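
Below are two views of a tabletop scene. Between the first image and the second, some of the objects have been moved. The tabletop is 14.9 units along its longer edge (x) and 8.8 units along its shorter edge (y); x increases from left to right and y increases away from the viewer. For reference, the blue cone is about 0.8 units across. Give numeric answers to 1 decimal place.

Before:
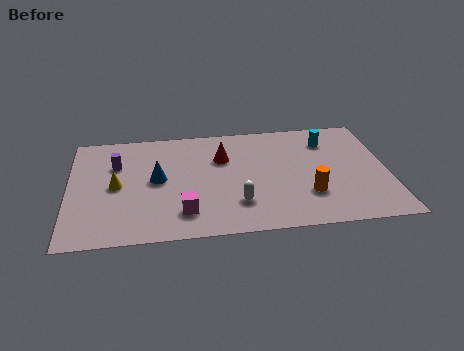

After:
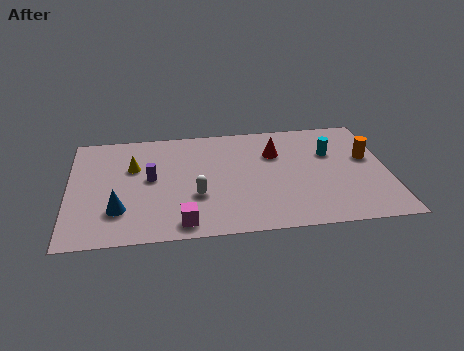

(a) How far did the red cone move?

2.5

From (7.2, 6.0) to (9.7, 6.1), the red cone covered √(2.5² + 0.1²) ≈ 2.5 units.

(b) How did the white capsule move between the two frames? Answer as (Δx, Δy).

(-1.9, 0.8)

The white capsule started near (7.8, 2.3) and ended near (5.9, 3.1).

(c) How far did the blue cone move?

2.8

From (4.1, 4.6) to (2.3, 2.4), the blue cone covered √(1.8² + 2.2²) ≈ 2.8 units.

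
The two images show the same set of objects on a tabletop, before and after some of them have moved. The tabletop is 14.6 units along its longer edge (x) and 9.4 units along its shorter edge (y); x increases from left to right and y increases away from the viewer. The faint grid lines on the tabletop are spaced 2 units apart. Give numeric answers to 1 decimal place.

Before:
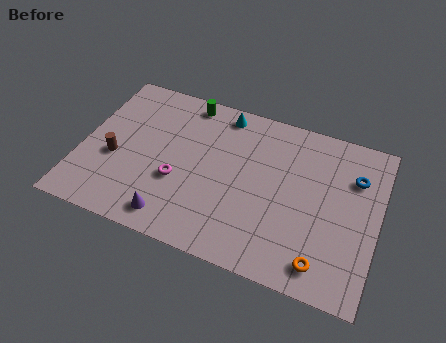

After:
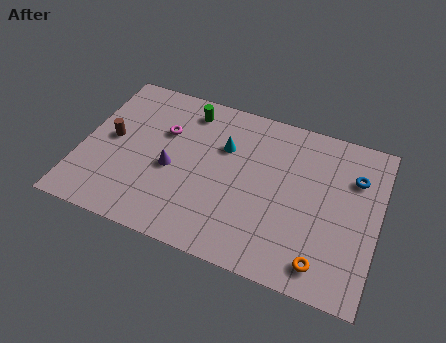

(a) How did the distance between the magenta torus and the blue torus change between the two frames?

+0.4

They were about 9.0 units apart before and 9.4 after — 0.4 units further apart.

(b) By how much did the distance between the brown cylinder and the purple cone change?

-0.9

The distance was about 4.1 in the first image and 3.2 in the second, so they moved 0.9 units closer together.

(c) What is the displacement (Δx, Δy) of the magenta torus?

(-1.0, 2.7)

From the two frames, the magenta torus sits at roughly (4.9, 3.5) before and (3.9, 6.2) after.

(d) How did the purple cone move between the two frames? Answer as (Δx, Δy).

(-0.4, 2.8)

The purple cone was at about (4.9, 1.3) and moved to about (4.5, 4.1).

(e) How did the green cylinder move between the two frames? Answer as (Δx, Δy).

(0.1, -0.5)

The green cylinder started near (4.8, 8.4) and ended near (4.9, 7.9).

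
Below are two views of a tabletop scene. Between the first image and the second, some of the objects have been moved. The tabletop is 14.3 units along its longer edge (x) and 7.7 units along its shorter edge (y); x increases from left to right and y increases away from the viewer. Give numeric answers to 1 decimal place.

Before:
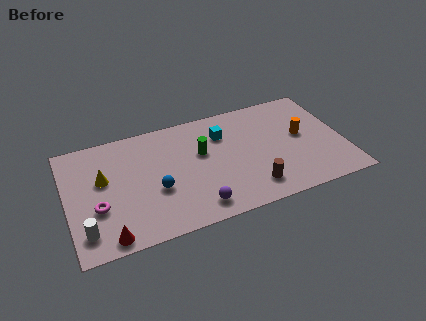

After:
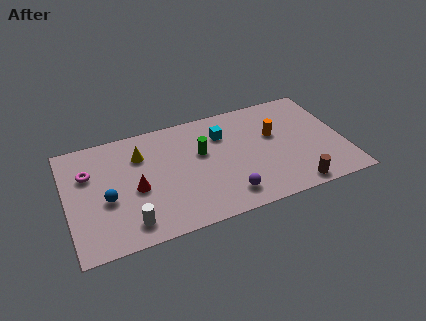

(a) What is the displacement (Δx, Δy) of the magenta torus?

(-0.3, 2.4)

From the two frames, the magenta torus sits at roughly (1.5, 2.8) before and (1.2, 5.2) after.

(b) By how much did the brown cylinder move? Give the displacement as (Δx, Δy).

(2.1, -0.7)

The brown cylinder was at about (9.3, 1.5) and moved to about (11.4, 0.8).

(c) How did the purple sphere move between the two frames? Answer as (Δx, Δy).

(1.6, 0.2)

From the two frames, the purple sphere sits at roughly (6.4, 1.2) before and (8.0, 1.4) after.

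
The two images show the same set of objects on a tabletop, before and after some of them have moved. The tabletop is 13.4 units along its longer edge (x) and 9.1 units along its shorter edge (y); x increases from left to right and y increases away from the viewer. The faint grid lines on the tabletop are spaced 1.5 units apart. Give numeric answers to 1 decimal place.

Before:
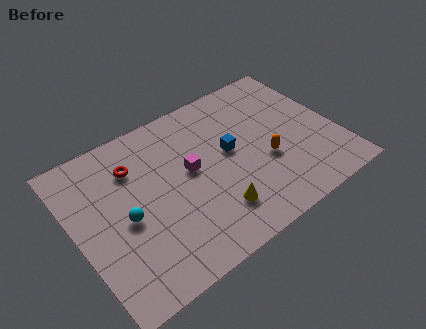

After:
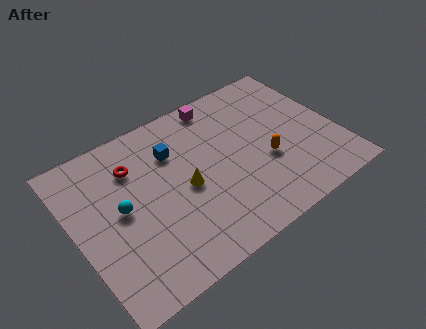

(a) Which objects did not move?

the orange capsule and the red torus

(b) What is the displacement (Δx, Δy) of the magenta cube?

(2.1, 3.1)

The magenta cube started near (5.9, 5.0) and ended near (8.0, 8.1).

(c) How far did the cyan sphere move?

0.6

From (2.4, 4.1) to (2.3, 4.7), the cyan sphere covered √(0.1² + 0.6²) ≈ 0.6 units.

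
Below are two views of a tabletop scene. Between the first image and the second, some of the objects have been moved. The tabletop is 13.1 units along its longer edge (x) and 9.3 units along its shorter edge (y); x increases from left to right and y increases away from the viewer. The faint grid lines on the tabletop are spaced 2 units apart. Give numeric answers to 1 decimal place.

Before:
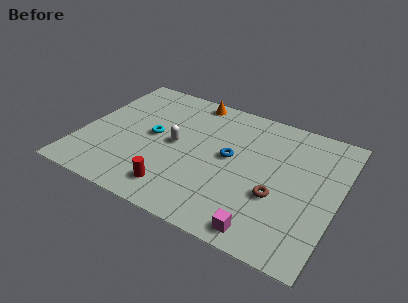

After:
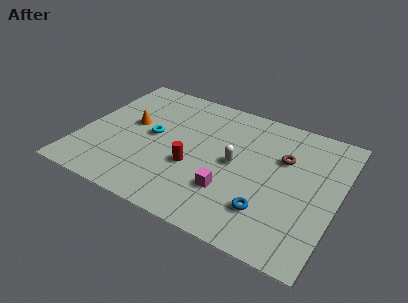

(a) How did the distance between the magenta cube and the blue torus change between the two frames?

-2.6

The distance was about 4.6 in the first image and 2.0 in the second, so they moved 2.6 units closer together.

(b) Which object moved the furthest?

the orange cone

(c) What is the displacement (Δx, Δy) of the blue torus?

(2.3, -2.7)

The blue torus started near (7.6, 5.0) and ended near (9.9, 2.3).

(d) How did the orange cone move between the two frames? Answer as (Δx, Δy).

(-2.7, -3.2)

The orange cone started near (5.1, 8.4) and ended near (2.4, 5.2).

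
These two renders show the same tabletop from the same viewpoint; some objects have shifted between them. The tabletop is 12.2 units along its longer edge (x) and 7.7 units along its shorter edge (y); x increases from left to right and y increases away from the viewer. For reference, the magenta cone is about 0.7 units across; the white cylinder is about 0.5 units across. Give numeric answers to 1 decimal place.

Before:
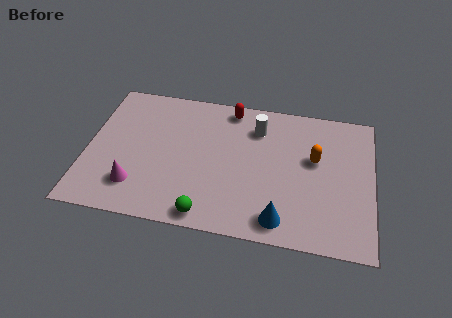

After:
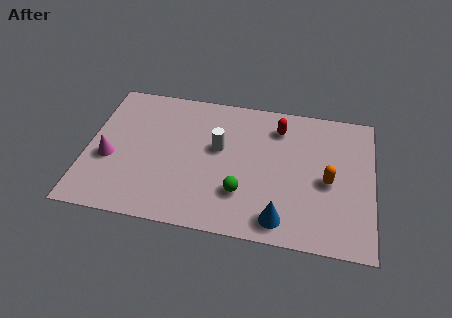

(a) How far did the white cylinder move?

2.1

The white cylinder moved from about (7.2, 5.9) to (5.6, 4.5), a distance of √(1.6² + 1.4²) ≈ 2.1.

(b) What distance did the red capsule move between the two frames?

2.2

From (6.0, 6.8) to (8.1, 6.1), the red capsule covered √(2.1² + 0.7²) ≈ 2.2 units.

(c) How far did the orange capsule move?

1.3

The orange capsule moved from about (9.7, 4.6) to (10.3, 3.5), a distance of √(0.6² + 1.1²) ≈ 1.3.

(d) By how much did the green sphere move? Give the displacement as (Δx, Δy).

(1.4, 1.4)

From the two frames, the green sphere sits at roughly (5.3, 0.8) before and (6.7, 2.2) after.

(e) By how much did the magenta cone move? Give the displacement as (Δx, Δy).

(-1.2, 1.3)

The magenta cone started near (2.2, 1.8) and ended near (1.0, 3.1).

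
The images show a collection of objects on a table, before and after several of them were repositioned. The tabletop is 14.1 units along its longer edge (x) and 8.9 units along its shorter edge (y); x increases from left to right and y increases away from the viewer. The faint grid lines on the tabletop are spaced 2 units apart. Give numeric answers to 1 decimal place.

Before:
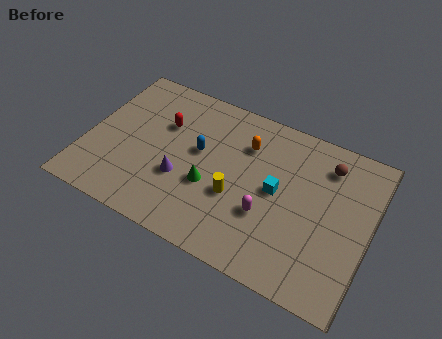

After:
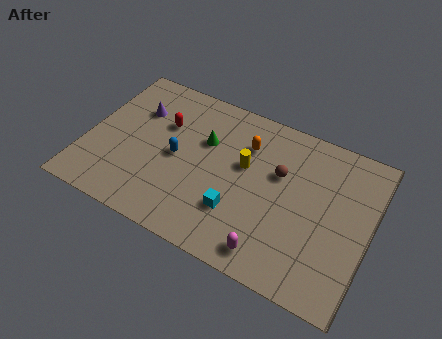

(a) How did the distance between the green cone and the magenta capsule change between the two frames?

+3.2

The distance was about 2.9 in the first image and 6.1 in the second, so they moved 3.2 units further apart.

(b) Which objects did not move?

the red capsule and the orange capsule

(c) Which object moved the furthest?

the purple cone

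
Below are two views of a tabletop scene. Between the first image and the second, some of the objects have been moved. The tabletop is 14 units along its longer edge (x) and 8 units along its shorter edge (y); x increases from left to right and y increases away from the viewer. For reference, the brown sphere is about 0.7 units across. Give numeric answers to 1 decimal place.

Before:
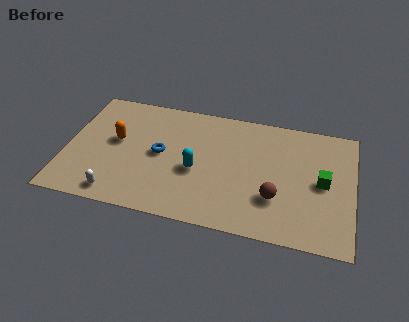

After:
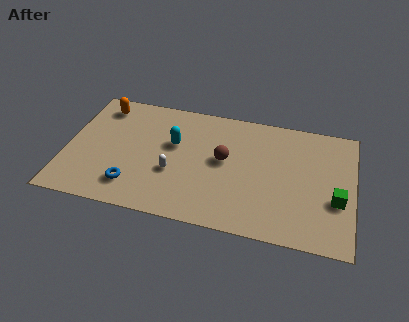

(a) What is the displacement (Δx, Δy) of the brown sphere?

(-2.6, 1.9)

From the two frames, the brown sphere sits at roughly (10.3, 2.5) before and (7.7, 4.4) after.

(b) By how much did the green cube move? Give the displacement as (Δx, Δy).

(0.7, -1.0)

From the two frames, the green cube sits at roughly (12.5, 4.0) before and (13.2, 3.0) after.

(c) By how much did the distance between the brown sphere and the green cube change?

+3.0

They were about 2.7 units apart before and 5.7 after — 3.0 units further apart.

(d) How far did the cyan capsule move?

1.9

From (6.4, 3.4) to (5.2, 4.9), the cyan capsule covered √(1.2² + 1.5²) ≈ 1.9 units.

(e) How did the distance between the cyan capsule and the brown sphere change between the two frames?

-1.5

They were about 4.0 units apart before and 2.5 after — 1.5 units closer together.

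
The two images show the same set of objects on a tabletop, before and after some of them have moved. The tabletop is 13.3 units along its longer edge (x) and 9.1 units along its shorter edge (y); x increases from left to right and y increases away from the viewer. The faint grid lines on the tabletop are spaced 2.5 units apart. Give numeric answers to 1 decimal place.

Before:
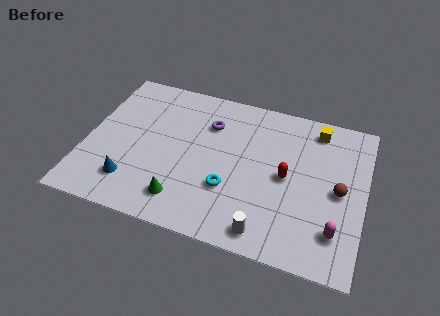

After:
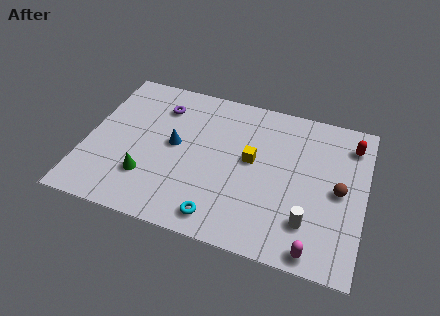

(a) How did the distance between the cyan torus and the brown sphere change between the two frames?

+1.0

They were about 5.3 units apart before and 6.3 after — 1.0 units further apart.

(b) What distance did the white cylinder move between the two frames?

2.2

From (8.9, 1.1) to (10.8, 2.2), the white cylinder covered √(1.9² + 1.1²) ≈ 2.2 units.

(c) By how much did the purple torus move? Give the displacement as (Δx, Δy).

(-2.4, 0.4)

The purple torus started near (5.7, 6.6) and ended near (3.3, 7.0).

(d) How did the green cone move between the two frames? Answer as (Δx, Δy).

(-1.8, 0.8)

The green cone started near (4.9, 1.7) and ended near (3.1, 2.5).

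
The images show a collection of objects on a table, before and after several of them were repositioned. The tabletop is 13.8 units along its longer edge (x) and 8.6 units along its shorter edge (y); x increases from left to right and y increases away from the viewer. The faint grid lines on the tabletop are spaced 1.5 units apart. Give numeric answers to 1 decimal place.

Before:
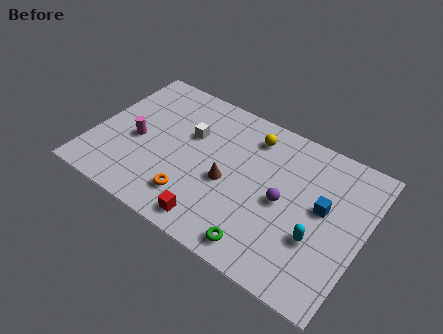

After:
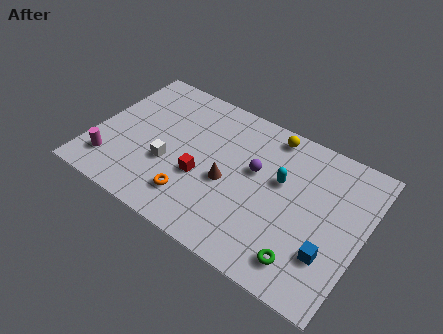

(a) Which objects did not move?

the brown cone and the orange torus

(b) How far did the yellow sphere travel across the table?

1.1

The yellow sphere was near (7.7, 7.0) before and (8.6, 7.6) after, so it travelled √(0.9² + 0.6²) ≈ 1.1 units.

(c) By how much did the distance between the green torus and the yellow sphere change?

+0.6

They were about 6.1 units apart before and 6.7 after — 0.6 units further apart.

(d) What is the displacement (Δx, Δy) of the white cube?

(-0.7, -2.3)

The white cube was at about (4.7, 5.5) and moved to about (4.0, 3.2).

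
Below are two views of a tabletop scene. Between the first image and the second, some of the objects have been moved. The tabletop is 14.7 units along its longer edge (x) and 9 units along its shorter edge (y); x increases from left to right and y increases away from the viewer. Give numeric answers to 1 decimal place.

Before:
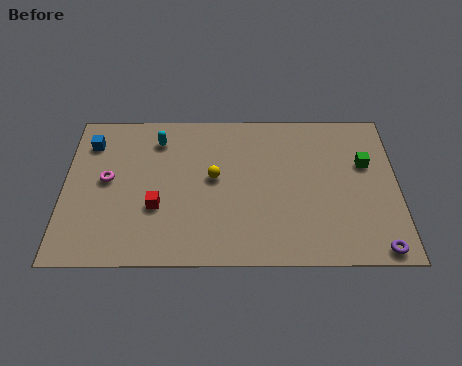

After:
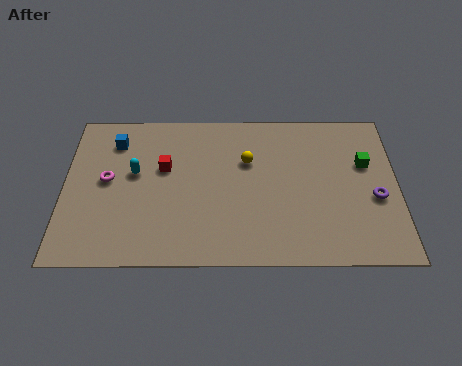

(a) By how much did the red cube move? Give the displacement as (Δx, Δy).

(0.3, 2.3)

The red cube started near (4.1, 3.2) and ended near (4.4, 5.5).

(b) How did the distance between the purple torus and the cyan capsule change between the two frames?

-0.8

Before: roughly 11.5 units apart; after: 10.7. That's 0.8 units closer together.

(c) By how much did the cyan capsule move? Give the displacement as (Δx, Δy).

(-1.0, -2.0)

The cyan capsule was at about (4.1, 7.2) and moved to about (3.1, 5.2).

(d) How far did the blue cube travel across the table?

1.1

The blue cube moved from about (1.1, 7.0) to (2.2, 7.1), a distance of √(1.1² + 0.1²) ≈ 1.1.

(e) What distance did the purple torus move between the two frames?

2.9

The purple torus moved from about (13.7, 0.8) to (13.7, 3.7), a distance of √(0.0² + 2.9²) ≈ 2.9.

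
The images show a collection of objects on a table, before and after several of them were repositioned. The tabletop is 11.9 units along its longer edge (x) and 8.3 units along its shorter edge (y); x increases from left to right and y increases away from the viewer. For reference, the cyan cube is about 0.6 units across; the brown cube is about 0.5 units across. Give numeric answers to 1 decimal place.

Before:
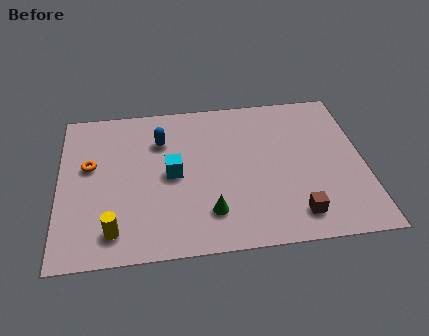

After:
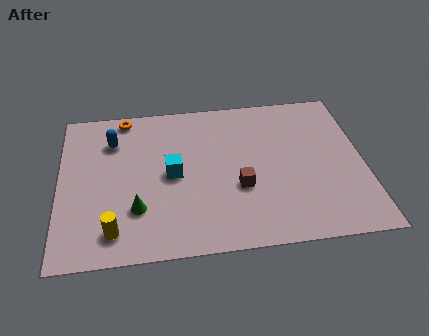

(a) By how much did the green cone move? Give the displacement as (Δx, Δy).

(-2.8, 0.5)

The green cone was at about (5.8, 1.9) and moved to about (3.0, 2.4).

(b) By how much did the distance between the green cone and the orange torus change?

-0.4

The distance was about 5.5 in the first image and 5.1 in the second, so they moved 0.4 units closer together.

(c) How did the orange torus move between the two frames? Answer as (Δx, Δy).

(1.4, 2.6)

From the two frames, the orange torus sits at roughly (1.2, 4.9) before and (2.6, 7.5) after.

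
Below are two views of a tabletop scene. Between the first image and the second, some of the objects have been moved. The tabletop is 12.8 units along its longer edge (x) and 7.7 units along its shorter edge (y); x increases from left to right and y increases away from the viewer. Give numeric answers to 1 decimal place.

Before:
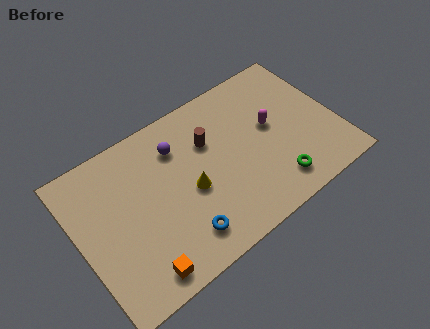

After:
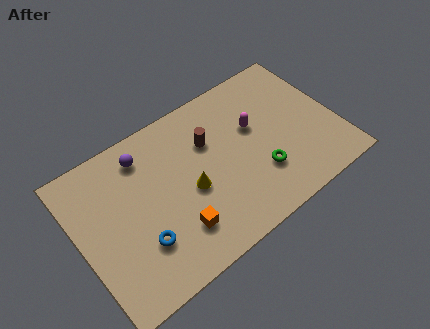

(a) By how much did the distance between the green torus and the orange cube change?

-2.6

The distance was about 6.9 in the first image and 4.3 in the second, so they moved 2.6 units closer together.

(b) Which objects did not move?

the brown cylinder and the yellow cone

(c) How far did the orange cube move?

2.2

The orange cube was near (2.4, 1.0) before and (4.4, 1.9) after, so it travelled √(2.0² + 0.9²) ≈ 2.2 units.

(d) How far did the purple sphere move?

1.7

The purple sphere was near (5.2, 5.8) before and (3.6, 6.3) after, so it travelled √(1.6² + 0.5²) ≈ 1.7 units.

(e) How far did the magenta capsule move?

0.9

The magenta capsule was near (9.7, 4.3) before and (8.9, 4.7) after, so it travelled √(0.8² + 0.4²) ≈ 0.9 units.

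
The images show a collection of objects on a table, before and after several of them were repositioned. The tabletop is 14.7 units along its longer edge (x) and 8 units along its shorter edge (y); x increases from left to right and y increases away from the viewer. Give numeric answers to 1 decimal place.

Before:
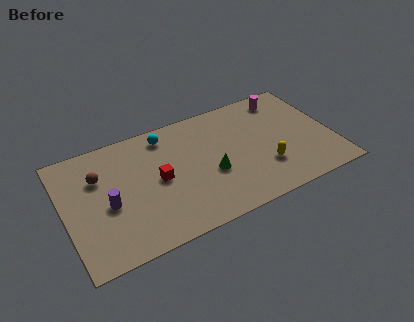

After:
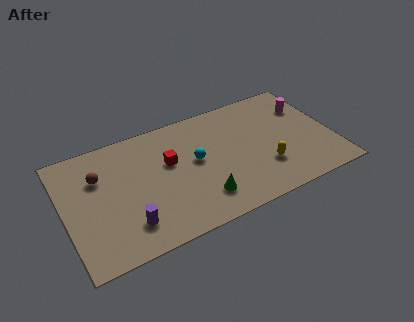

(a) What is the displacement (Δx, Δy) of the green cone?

(-0.7, -1.4)

The green cone was at about (7.9, 3.2) and moved to about (7.2, 1.8).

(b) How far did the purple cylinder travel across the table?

1.9

From (2.3, 3.5) to (3.2, 1.8), the purple cylinder covered √(0.9² + 1.7²) ≈ 1.9 units.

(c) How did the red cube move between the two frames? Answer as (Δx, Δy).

(0.7, 0.9)

The red cube was at about (5.1, 4.0) and moved to about (5.8, 4.9).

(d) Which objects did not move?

the yellow capsule and the brown sphere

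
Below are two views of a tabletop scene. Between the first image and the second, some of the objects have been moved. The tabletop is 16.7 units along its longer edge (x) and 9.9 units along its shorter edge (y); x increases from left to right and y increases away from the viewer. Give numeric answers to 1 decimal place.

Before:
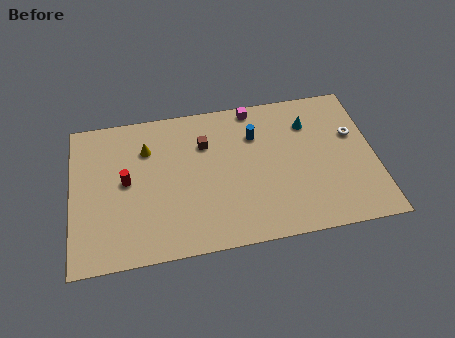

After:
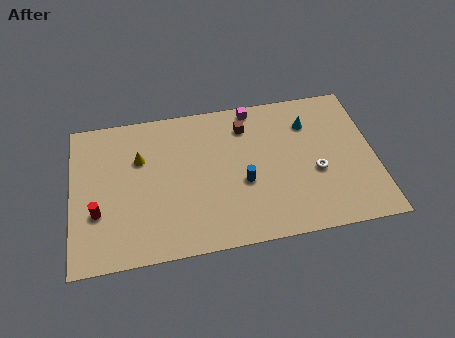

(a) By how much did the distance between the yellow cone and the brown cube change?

+2.8

The distance was about 3.2 in the first image and 6.0 in the second, so they moved 2.8 units further apart.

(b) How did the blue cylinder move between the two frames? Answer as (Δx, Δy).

(-0.8, -3.1)

From the two frames, the blue cylinder sits at roughly (10.2, 7.1) before and (9.4, 4.0) after.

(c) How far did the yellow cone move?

0.7

The yellow cone was near (4.2, 7.2) before and (3.8, 6.6) after, so it travelled √(0.4² + 0.6²) ≈ 0.7 units.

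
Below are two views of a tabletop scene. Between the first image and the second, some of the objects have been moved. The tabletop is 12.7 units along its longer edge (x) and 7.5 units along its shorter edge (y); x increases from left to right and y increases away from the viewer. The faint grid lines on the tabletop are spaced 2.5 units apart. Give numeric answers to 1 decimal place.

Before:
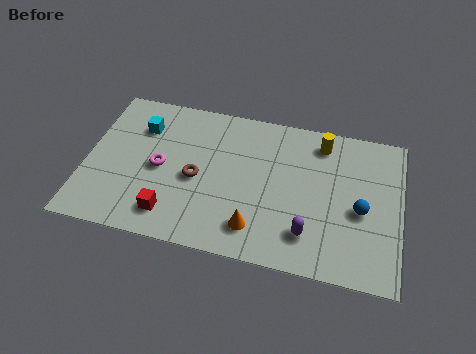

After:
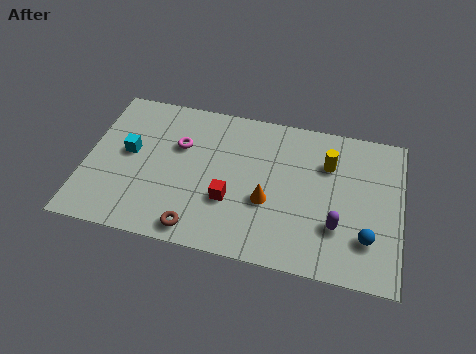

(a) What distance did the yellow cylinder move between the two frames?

1.0

The yellow cylinder was near (9.4, 6.3) before and (9.7, 5.3) after, so it travelled √(0.3² + 1.0²) ≈ 1.0 units.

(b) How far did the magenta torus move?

1.5

The magenta torus moved from about (3.0, 3.6) to (3.7, 4.9), a distance of √(0.7² + 1.3²) ≈ 1.5.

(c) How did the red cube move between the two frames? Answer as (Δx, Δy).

(2.3, 1.2)

The red cube started near (3.6, 1.4) and ended near (5.9, 2.6).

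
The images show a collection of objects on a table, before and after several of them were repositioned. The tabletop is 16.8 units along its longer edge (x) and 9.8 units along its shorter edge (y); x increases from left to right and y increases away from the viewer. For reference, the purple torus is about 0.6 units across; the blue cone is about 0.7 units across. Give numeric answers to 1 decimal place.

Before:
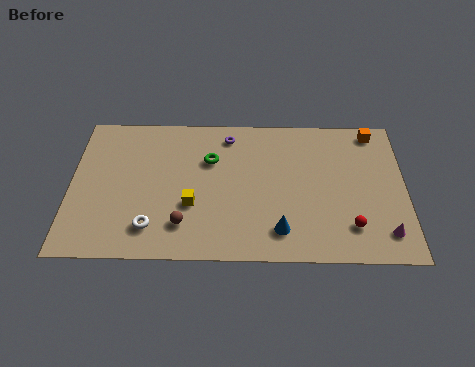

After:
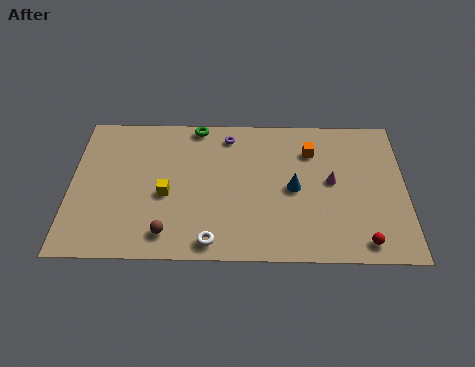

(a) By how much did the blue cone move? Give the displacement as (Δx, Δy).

(0.7, 2.8)

The blue cone started near (10.5, 1.9) and ended near (11.2, 4.7).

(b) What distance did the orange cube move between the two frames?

3.5

The orange cube moved from about (15.3, 8.7) to (12.1, 7.3), a distance of √(3.2² + 1.4²) ≈ 3.5.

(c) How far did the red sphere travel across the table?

1.2

The red sphere was near (14.0, 2.2) before and (14.6, 1.2) after, so it travelled √(0.6² + 1.0²) ≈ 1.2 units.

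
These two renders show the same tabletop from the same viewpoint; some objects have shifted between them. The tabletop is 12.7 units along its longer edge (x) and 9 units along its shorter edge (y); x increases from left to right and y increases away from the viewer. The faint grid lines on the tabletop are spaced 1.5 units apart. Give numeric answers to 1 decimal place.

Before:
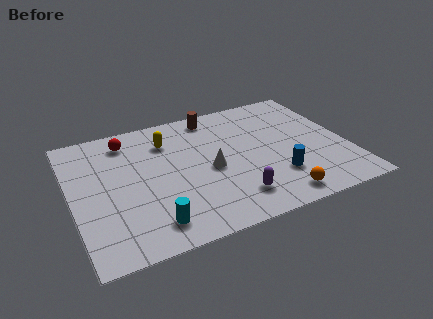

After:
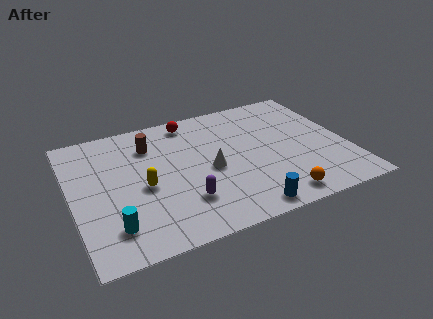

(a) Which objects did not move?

the white cone and the orange sphere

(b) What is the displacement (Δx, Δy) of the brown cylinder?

(-3.1, -1.1)

From the two frames, the brown cylinder sits at roughly (6.9, 7.9) before and (3.8, 6.8) after.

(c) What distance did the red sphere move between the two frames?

3.0

From (2.8, 7.5) to (5.8, 7.9), the red sphere covered √(3.0² + 0.4²) ≈ 3.0 units.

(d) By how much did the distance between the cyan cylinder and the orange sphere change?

+1.7

They were about 5.7 units apart before and 7.4 after — 1.7 units further apart.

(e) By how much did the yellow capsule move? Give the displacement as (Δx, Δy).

(-1.4, -2.8)

The yellow capsule started near (4.6, 6.8) and ended near (3.2, 4.0).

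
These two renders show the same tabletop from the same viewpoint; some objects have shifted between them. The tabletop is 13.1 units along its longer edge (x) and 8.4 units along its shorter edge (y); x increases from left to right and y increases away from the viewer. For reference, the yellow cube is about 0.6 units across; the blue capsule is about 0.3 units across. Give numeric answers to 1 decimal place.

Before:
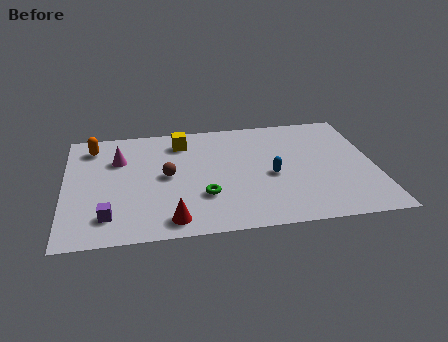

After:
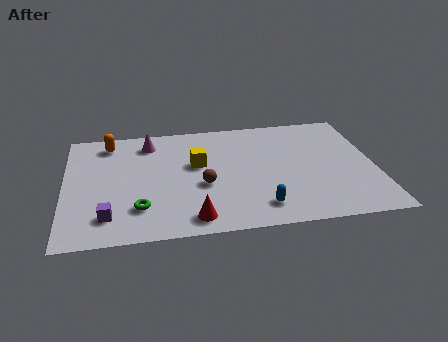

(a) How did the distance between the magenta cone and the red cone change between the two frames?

+0.9

Before: roughly 5.1 units apart; after: 6.0. That's 0.9 units further apart.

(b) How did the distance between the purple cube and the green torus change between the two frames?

-2.7

Before: roughly 4.1 units apart; after: 1.4. That's 2.7 units closer together.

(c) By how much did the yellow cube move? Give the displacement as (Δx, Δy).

(0.6, -1.8)

The yellow cube started near (5.0, 6.8) and ended near (5.6, 5.0).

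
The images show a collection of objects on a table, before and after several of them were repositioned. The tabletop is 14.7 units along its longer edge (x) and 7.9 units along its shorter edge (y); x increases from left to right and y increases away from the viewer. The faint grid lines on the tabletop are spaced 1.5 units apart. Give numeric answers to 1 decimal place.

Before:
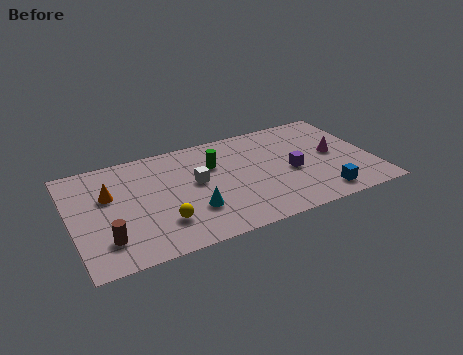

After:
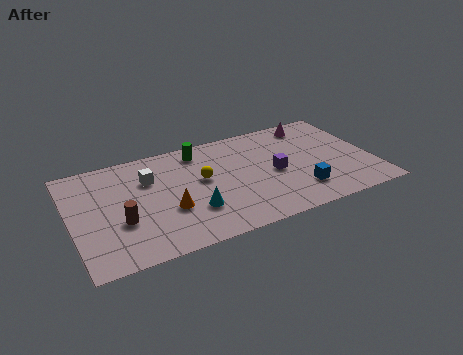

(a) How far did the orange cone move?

3.4

The orange cone moved from about (1.9, 5.0) to (4.6, 2.9), a distance of √(2.7² + 2.1²) ≈ 3.4.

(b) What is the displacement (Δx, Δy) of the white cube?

(-2.2, 1.1)

The white cube was at about (6.1, 4.4) and moved to about (3.9, 5.5).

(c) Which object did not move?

the cyan cone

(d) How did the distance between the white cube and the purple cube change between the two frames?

+1.6

Before: roughly 4.7 units apart; after: 6.3. That's 1.6 units further apart.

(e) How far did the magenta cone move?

2.8

From (12.9, 4.1) to (12.2, 6.8), the magenta cone covered √(0.7² + 2.7²) ≈ 2.8 units.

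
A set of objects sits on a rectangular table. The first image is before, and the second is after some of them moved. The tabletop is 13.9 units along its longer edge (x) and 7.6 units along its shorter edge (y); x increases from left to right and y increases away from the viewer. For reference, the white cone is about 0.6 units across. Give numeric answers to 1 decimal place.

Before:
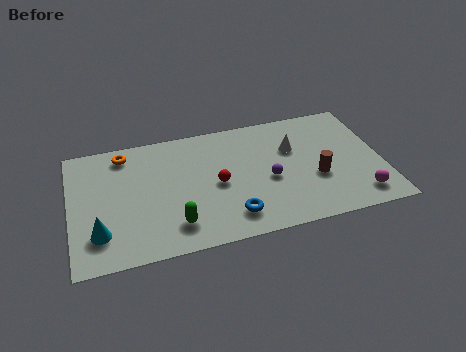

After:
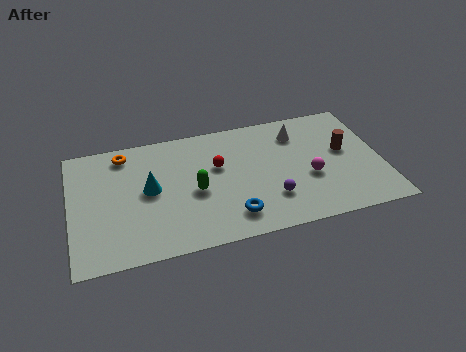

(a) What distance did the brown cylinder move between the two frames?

2.0

From (10.9, 2.9) to (12.3, 4.3), the brown cylinder covered √(1.4² + 1.4²) ≈ 2.0 units.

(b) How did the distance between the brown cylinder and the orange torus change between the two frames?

+0.9

Before: roughly 9.1 units apart; after: 10.0. That's 0.9 units further apart.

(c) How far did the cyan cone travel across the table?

3.1

From (1.2, 1.9) to (3.5, 4.0), the cyan cone covered √(2.3² + 2.1²) ≈ 3.1 units.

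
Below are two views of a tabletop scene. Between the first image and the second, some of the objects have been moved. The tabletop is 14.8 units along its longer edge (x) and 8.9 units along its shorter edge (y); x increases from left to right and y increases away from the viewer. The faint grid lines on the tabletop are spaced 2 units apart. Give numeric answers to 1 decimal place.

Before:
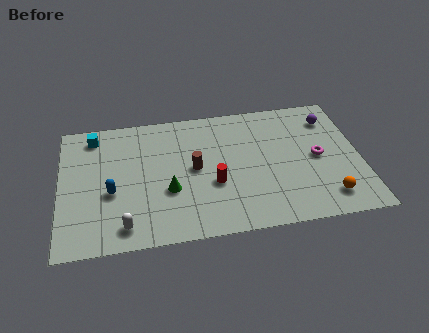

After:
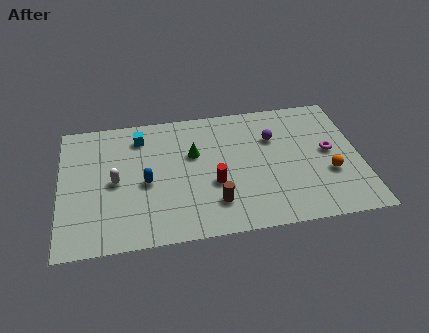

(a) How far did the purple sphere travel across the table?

3.0

The purple sphere moved from about (13.5, 7.0) to (10.6, 6.1), a distance of √(2.9² + 0.9²) ≈ 3.0.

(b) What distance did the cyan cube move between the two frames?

2.3

The cyan cube was near (1.7, 7.6) before and (4.0, 7.2) after, so it travelled √(2.3² + 0.4²) ≈ 2.3 units.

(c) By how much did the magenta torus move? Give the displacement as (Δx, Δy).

(0.6, 0.3)

From the two frames, the magenta torus sits at roughly (12.7, 4.4) before and (13.3, 4.7) after.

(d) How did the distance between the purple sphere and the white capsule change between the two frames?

-3.8

Before: roughly 11.9 units apart; after: 8.1. That's 3.8 units closer together.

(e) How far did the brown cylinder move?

2.7

The brown cylinder was near (6.6, 4.6) before and (7.5, 2.1) after, so it travelled √(0.9² + 2.5²) ≈ 2.7 units.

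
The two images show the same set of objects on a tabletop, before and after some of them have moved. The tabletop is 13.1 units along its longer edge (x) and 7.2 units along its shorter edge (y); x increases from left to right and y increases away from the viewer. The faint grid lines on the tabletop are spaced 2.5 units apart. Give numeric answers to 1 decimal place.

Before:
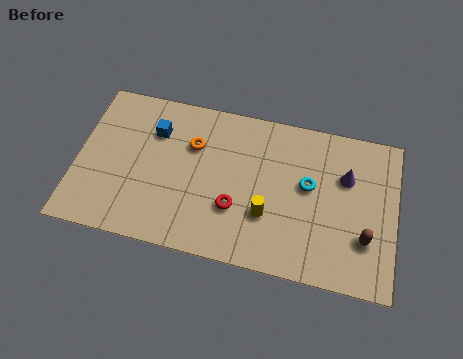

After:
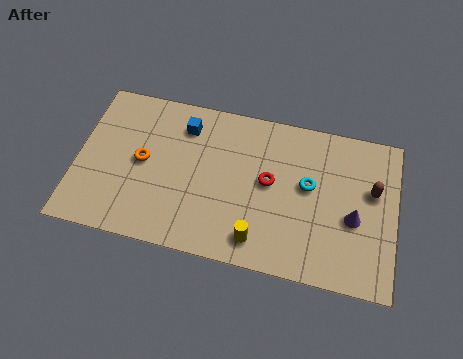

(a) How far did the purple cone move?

1.8

From (11.0, 4.8) to (11.4, 3.0), the purple cone covered √(0.4² + 1.8²) ≈ 1.8 units.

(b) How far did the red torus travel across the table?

2.0

The red torus was near (6.6, 2.4) before and (7.9, 3.9) after, so it travelled √(1.3² + 1.5²) ≈ 2.0 units.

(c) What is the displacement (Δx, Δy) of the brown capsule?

(0.2, 2.2)

The brown capsule started near (11.9, 2.2) and ended near (12.1, 4.4).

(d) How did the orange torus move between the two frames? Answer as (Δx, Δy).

(-2.0, -1.2)

From the two frames, the orange torus sits at roughly (4.7, 4.9) before and (2.7, 3.7) after.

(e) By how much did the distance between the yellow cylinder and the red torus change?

+1.4

Before: roughly 1.3 units apart; after: 2.7. That's 1.4 units further apart.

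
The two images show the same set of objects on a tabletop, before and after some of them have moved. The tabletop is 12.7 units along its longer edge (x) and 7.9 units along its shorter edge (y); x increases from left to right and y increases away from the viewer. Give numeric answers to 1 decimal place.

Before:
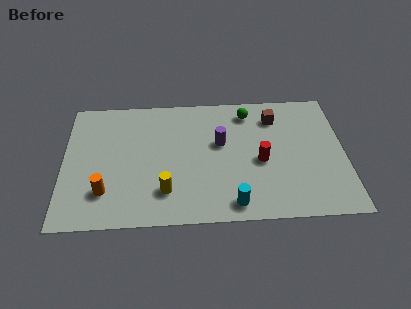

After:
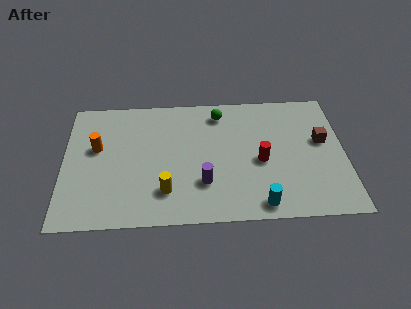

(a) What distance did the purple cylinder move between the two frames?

2.5

The purple cylinder was near (7.1, 4.7) before and (6.3, 2.3) after, so it travelled √(0.8² + 2.4²) ≈ 2.5 units.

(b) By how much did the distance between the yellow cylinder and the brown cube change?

+1.0

Before: roughly 6.6 units apart; after: 7.6. That's 1.0 units further apart.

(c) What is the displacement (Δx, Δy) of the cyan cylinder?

(1.2, -0.1)

The cyan cylinder started near (7.6, 1.0) and ended near (8.8, 0.9).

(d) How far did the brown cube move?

2.6

From (9.6, 6.2) to (11.7, 4.6), the brown cube covered √(2.1² + 1.6²) ≈ 2.6 units.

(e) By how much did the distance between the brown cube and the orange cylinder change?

+1.4

Before: roughly 8.8 units apart; after: 10.2. That's 1.4 units further apart.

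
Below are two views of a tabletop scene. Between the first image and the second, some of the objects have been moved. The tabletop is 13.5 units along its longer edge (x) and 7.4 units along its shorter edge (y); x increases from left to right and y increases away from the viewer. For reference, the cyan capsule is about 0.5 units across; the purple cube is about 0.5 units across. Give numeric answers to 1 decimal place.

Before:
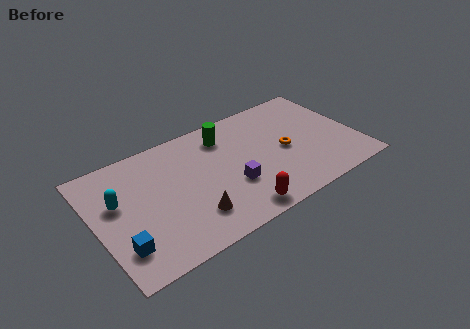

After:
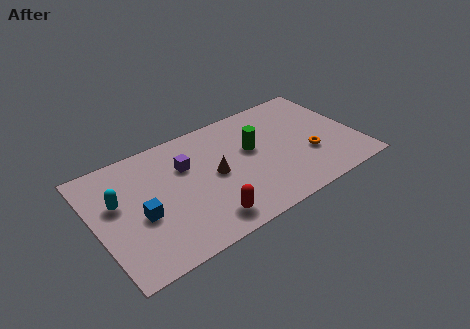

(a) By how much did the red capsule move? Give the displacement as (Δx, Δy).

(-1.6, 0.3)

The red capsule was at about (6.8, 0.9) and moved to about (5.2, 1.2).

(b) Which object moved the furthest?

the purple cube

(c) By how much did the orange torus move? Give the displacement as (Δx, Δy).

(1.1, -0.9)

The orange torus was at about (9.8, 3.5) and moved to about (10.9, 2.6).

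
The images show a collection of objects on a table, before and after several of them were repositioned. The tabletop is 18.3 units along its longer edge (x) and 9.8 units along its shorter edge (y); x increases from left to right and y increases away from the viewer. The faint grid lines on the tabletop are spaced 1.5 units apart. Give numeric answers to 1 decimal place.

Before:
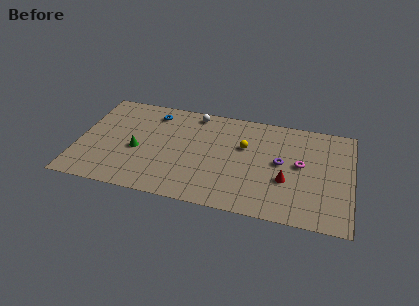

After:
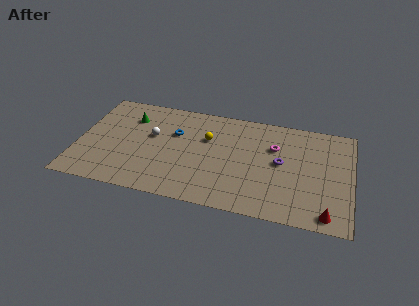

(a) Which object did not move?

the purple torus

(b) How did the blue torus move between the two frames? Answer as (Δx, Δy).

(1.6, -1.7)

From the two frames, the blue torus sits at roughly (4.8, 8.1) before and (6.4, 6.4) after.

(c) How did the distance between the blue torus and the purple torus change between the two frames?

-2.0

The distance was about 9.3 in the first image and 7.3 in the second, so they moved 2.0 units closer together.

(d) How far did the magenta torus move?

2.2

The magenta torus was near (14.9, 5.3) before and (13.1, 6.6) after, so it travelled √(1.8² + 1.3²) ≈ 2.2 units.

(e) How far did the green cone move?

3.2

The green cone moved from about (4.0, 4.2) to (3.3, 7.3), a distance of √(0.7² + 3.1²) ≈ 3.2.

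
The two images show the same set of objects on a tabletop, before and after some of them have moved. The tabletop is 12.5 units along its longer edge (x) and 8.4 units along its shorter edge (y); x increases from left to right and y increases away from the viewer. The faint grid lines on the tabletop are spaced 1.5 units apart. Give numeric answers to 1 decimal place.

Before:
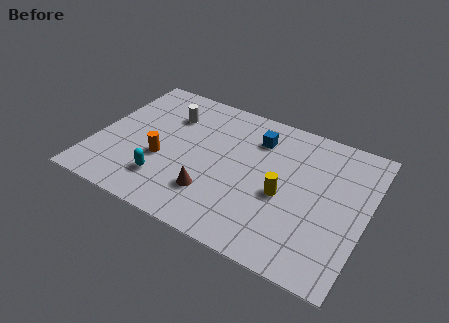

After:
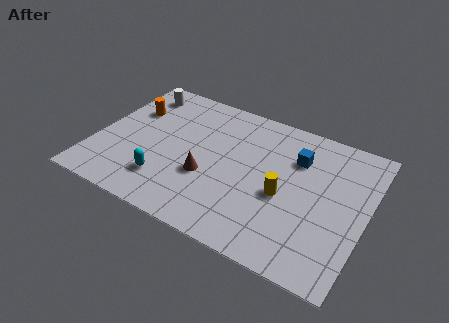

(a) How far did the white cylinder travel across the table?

1.9

The white cylinder moved from about (3.1, 6.1) to (1.4, 7.0), a distance of √(1.7² + 0.9²) ≈ 1.9.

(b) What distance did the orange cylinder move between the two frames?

3.1

From (3.2, 3.2) to (1.3, 5.7), the orange cylinder covered √(1.9² + 2.5²) ≈ 3.1 units.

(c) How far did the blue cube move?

1.9

The blue cube was near (7.2, 6.4) before and (9.1, 6.0) after, so it travelled √(1.9² + 0.4²) ≈ 1.9 units.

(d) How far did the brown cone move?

1.0

From (5.7, 2.2) to (5.3, 3.1), the brown cone covered √(0.4² + 0.9²) ≈ 1.0 units.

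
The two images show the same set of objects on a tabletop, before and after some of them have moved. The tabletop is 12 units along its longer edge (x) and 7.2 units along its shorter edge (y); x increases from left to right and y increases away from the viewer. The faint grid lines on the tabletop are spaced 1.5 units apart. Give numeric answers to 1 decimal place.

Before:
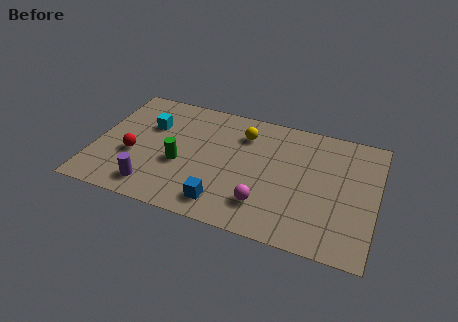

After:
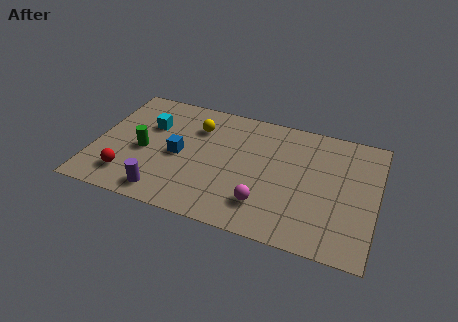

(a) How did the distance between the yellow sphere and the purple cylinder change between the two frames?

-1.1

The distance was about 5.5 in the first image and 4.4 in the second, so they moved 1.1 units closer together.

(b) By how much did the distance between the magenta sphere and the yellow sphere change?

+0.8

The distance was about 4.0 in the first image and 4.8 in the second, so they moved 0.8 units further apart.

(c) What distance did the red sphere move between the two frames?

1.3

From (1.7, 2.8) to (1.6, 1.5), the red sphere covered √(0.1² + 1.3²) ≈ 1.3 units.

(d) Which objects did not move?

the magenta sphere and the cyan cube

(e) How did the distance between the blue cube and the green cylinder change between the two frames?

-1.1

The distance was about 2.6 in the first image and 1.5 in the second, so they moved 1.1 units closer together.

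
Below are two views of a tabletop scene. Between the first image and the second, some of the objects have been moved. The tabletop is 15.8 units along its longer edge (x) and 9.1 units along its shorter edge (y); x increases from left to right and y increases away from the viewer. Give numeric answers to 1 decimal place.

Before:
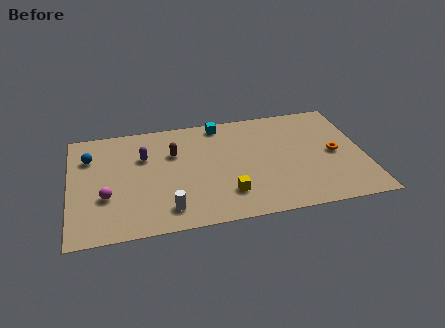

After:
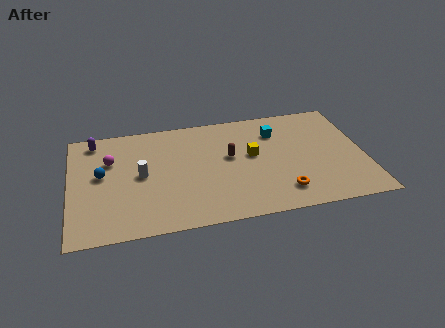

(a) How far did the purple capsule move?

3.2

The purple capsule was near (4.0, 6.1) before and (1.4, 7.9) after, so it travelled √(2.6² + 1.8²) ≈ 3.2 units.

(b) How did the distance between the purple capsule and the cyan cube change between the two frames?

+5.2

Before: roughly 4.7 units apart; after: 9.9. That's 5.2 units further apart.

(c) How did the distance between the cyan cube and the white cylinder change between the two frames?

+0.5

Before: roughly 7.2 units apart; after: 7.7. That's 0.5 units further apart.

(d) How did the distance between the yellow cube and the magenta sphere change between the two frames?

+1.2

The distance was about 6.5 in the first image and 7.7 in the second, so they moved 1.2 units further apart.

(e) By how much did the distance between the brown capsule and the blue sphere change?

+2.4

They were about 4.5 units apart before and 6.9 after — 2.4 units further apart.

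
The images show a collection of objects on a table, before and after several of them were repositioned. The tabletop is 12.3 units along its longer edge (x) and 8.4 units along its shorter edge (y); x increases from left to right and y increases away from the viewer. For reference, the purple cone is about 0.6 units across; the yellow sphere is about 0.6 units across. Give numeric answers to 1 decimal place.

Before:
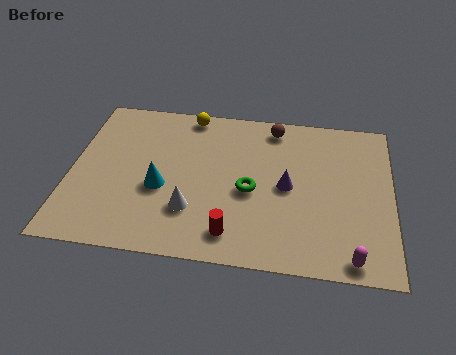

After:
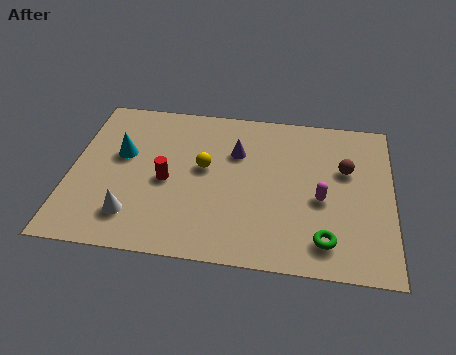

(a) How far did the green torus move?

3.6

From (6.9, 3.7) to (9.8, 1.5), the green torus covered √(2.9² + 2.2²) ≈ 3.6 units.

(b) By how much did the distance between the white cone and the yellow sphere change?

-1.3

The distance was about 5.2 in the first image and 3.9 in the second, so they moved 1.3 units closer together.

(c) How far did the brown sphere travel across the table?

3.4

The brown sphere moved from about (7.7, 7.3) to (10.5, 5.3), a distance of √(2.8² + 2.0²) ≈ 3.4.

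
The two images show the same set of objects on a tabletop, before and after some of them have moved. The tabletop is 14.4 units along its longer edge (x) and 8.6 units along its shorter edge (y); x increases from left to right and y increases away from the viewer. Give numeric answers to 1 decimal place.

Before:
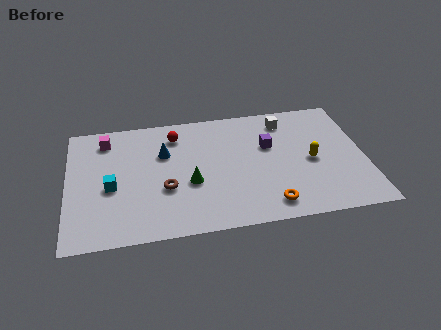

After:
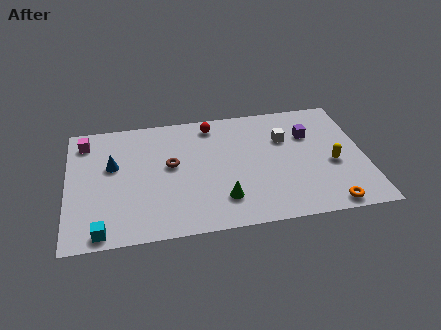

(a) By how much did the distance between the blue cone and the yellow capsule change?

+3.4

The distance was about 7.3 in the first image and 10.7 in the second, so they moved 3.4 units further apart.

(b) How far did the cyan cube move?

2.9

The cyan cube was near (2.1, 3.7) before and (1.6, 0.8) after, so it travelled √(0.5² + 2.9²) ≈ 2.9 units.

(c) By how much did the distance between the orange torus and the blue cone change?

+4.5

They were about 6.6 units apart before and 11.1 after — 4.5 units further apart.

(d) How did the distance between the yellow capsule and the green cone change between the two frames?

-0.3

Before: roughly 5.9 units apart; after: 5.6. That's 0.3 units closer together.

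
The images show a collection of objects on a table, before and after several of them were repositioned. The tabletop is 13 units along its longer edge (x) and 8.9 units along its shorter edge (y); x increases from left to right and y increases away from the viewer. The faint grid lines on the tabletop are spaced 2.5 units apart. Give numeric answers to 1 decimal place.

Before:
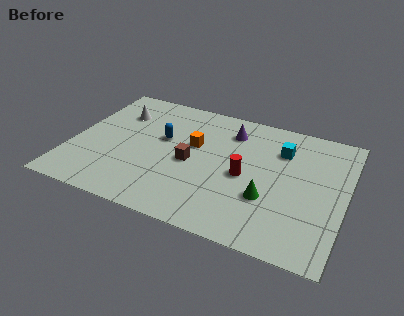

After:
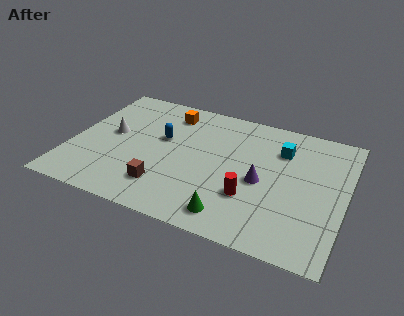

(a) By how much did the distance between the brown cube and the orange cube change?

+4.0

They were about 1.3 units apart before and 5.3 after — 4.0 units further apart.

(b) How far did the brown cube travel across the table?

2.3

The brown cube moved from about (5.7, 4.1) to (4.7, 2.0), a distance of √(1.0² + 2.1²) ≈ 2.3.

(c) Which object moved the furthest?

the purple cone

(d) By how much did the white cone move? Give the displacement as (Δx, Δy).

(-0.1, -1.7)

From the two frames, the white cone sits at roughly (1.9, 6.5) before and (1.8, 4.8) after.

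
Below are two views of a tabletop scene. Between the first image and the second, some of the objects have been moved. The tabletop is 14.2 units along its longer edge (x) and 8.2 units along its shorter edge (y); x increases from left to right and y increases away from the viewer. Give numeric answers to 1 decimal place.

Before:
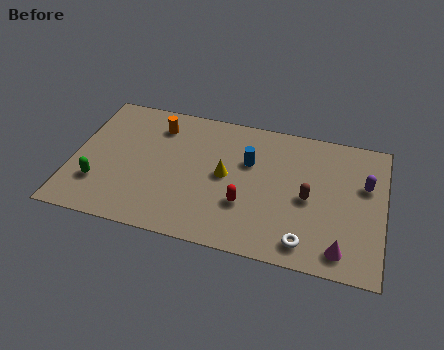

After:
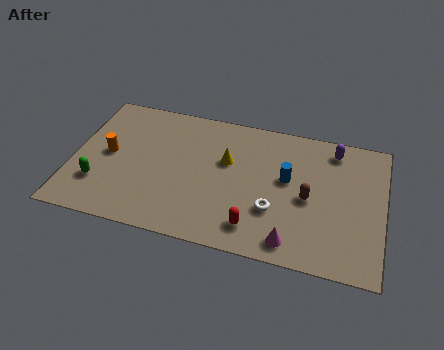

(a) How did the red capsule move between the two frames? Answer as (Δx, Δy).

(0.5, -1.2)

The red capsule was at about (8.0, 2.7) and moved to about (8.5, 1.5).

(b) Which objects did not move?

the green capsule and the brown capsule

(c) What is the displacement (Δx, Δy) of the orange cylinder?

(-2.1, -2.3)

The orange cylinder was at about (3.7, 6.5) and moved to about (1.6, 4.2).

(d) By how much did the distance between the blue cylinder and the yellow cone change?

+1.3

They were about 1.5 units apart before and 2.8 after — 1.3 units further apart.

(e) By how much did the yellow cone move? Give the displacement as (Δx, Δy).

(0.0, 0.9)

From the two frames, the yellow cone sits at roughly (7.0, 4.2) before and (7.0, 5.1) after.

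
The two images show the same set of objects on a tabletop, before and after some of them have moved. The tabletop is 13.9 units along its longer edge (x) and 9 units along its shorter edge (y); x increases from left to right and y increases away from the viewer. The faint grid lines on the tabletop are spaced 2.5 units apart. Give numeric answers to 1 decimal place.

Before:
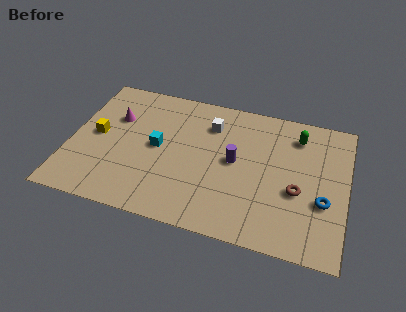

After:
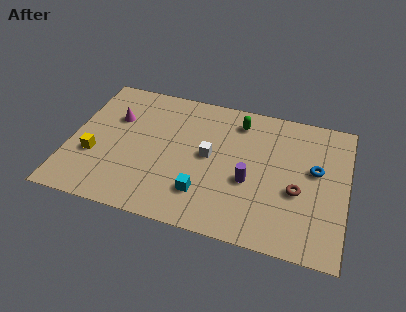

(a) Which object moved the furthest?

the cyan cube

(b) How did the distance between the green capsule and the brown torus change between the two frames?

+1.4

The distance was about 3.6 in the first image and 5.0 in the second, so they moved 1.4 units further apart.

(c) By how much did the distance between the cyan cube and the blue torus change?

-2.3

Before: roughly 8.5 units apart; after: 6.2. That's 2.3 units closer together.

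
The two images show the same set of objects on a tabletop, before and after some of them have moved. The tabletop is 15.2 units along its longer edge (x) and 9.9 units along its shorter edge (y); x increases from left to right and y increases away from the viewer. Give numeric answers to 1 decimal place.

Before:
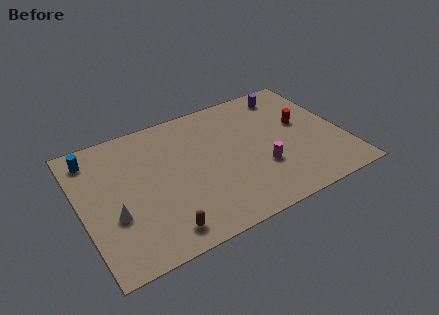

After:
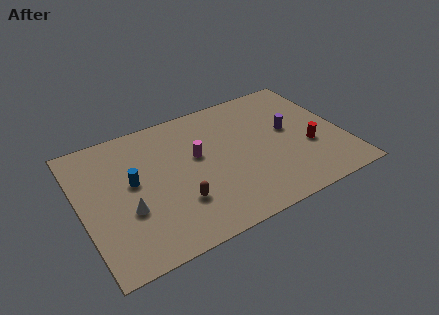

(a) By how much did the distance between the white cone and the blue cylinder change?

-2.8

They were about 4.8 units apart before and 2.0 after — 2.8 units closer together.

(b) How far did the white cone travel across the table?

0.8

The white cone moved from about (1.7, 3.6) to (2.5, 3.6), a distance of √(0.8² + 0.0²) ≈ 0.8.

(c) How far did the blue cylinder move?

3.4

From (1.0, 8.3) to (3.0, 5.5), the blue cylinder covered √(2.0² + 2.8²) ≈ 3.4 units.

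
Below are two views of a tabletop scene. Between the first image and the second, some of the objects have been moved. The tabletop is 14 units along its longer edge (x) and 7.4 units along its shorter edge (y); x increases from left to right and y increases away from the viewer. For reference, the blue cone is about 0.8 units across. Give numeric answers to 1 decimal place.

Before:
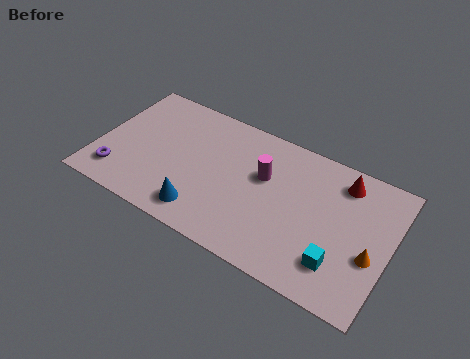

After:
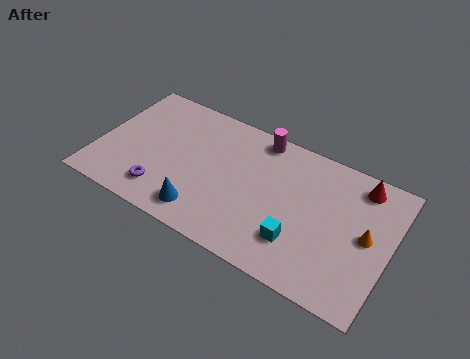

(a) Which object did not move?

the blue cone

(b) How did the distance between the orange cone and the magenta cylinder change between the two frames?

+0.6

Before: roughly 5.6 units apart; after: 6.2. That's 0.6 units further apart.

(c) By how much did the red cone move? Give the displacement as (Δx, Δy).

(0.8, 0.2)

The red cone was at about (11.5, 6.1) and moved to about (12.3, 6.3).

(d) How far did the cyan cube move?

1.9

From (11.8, 1.8) to (9.9, 2.0), the cyan cube covered √(1.9² + 0.2²) ≈ 1.9 units.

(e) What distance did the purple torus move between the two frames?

2.2

The purple torus moved from about (1.2, 1.5) to (3.4, 1.5), a distance of √(2.2² + 0.0²) ≈ 2.2.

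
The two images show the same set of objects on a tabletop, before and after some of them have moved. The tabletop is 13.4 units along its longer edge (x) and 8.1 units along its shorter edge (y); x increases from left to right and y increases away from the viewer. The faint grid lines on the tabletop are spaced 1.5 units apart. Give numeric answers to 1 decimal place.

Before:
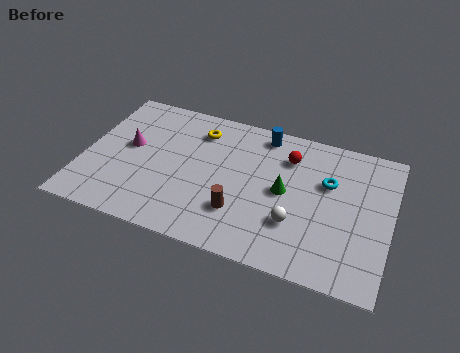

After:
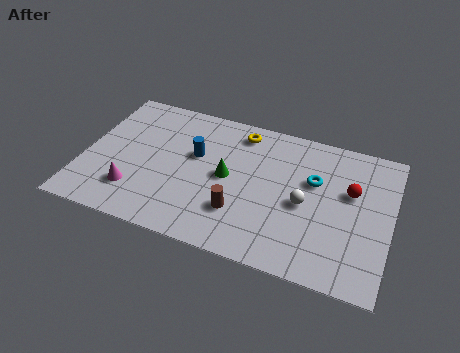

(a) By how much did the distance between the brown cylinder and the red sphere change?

+1.1

The distance was about 4.2 in the first image and 5.3 in the second, so they moved 1.1 units further apart.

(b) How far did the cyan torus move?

0.6

The cyan torus was near (10.6, 5.2) before and (10.0, 5.1) after, so it travelled √(0.6² + 0.1²) ≈ 0.6 units.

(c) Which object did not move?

the brown cylinder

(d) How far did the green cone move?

2.5

The green cone moved from about (8.8, 4.1) to (6.3, 4.1), a distance of √(2.5² + 0.0²) ≈ 2.5.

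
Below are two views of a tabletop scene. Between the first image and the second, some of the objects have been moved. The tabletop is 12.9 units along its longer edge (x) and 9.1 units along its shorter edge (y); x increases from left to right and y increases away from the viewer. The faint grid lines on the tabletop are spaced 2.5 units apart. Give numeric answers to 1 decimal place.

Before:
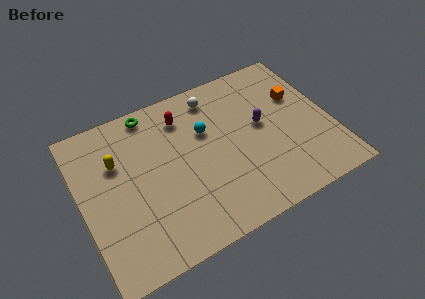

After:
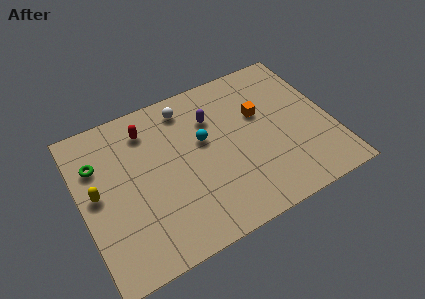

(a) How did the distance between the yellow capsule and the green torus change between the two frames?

-1.3

The distance was about 2.9 in the first image and 1.6 in the second, so they moved 1.3 units closer together.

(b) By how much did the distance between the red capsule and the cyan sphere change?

+1.7

They were about 1.6 units apart before and 3.3 after — 1.7 units further apart.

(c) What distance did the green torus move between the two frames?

3.5

The green torus moved from about (4.0, 8.2) to (1.0, 6.4), a distance of √(3.0² + 1.8²) ≈ 3.5.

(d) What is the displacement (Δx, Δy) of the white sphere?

(-1.5, 0.0)

The white sphere started near (7.3, 7.7) and ended near (5.8, 7.7).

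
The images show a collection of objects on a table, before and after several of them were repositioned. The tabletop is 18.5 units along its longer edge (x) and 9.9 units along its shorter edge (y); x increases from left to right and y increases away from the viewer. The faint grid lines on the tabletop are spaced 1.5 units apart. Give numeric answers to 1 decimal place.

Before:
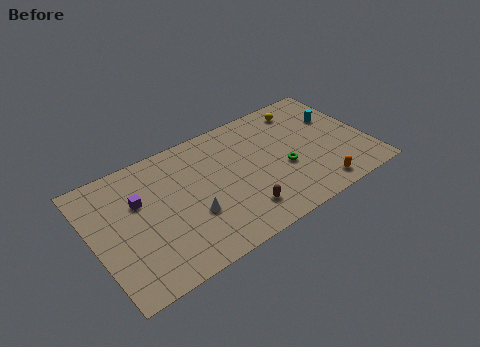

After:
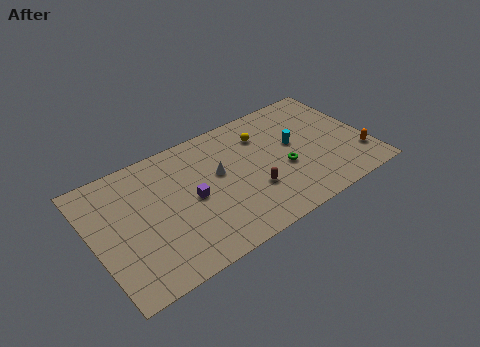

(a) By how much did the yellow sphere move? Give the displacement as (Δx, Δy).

(-3.0, -0.9)

The yellow sphere was at about (14.8, 8.3) and moved to about (11.8, 7.4).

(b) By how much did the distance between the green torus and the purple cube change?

-3.5

They were about 9.8 units apart before and 6.3 after — 3.5 units closer together.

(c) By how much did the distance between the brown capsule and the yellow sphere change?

-3.9

The distance was about 8.2 in the first image and 4.3 in the second, so they moved 3.9 units closer together.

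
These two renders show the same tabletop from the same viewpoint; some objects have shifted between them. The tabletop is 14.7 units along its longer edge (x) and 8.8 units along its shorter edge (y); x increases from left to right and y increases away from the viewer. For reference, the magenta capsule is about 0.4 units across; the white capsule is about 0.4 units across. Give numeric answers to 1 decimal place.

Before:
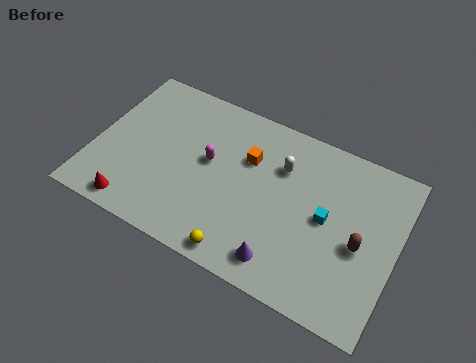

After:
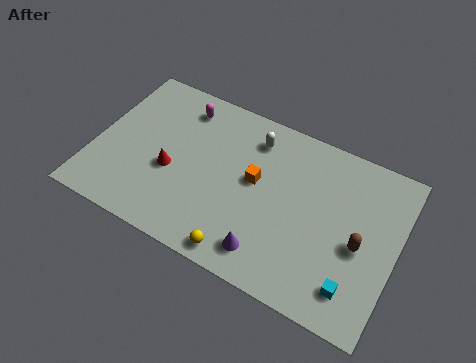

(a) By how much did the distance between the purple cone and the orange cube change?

-1.5

They were about 5.1 units apart before and 3.6 after — 1.5 units closer together.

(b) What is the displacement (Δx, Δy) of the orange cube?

(0.5, -1.0)

The orange cube was at about (7.3, 5.9) and moved to about (7.8, 4.9).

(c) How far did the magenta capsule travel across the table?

2.9

From (5.5, 4.9) to (3.8, 7.3), the magenta capsule covered √(1.7² + 2.4²) ≈ 2.9 units.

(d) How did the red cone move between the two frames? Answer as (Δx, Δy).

(1.4, 2.6)

The red cone started near (2.4, 1.0) and ended near (3.8, 3.6).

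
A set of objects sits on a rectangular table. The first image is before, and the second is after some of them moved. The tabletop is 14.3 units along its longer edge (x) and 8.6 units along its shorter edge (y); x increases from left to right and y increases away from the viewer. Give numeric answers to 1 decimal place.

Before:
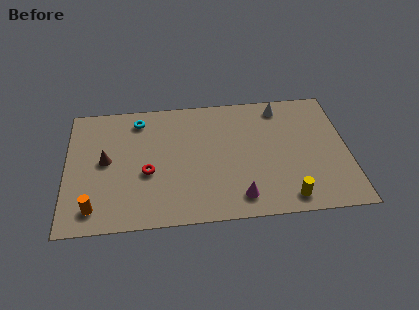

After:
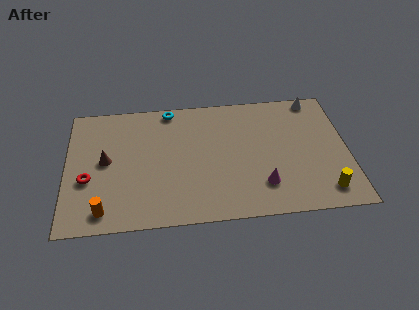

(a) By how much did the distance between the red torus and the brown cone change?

-0.8

They were about 2.3 units apart before and 1.5 after — 0.8 units closer together.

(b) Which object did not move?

the brown cone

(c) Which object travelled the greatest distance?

the red torus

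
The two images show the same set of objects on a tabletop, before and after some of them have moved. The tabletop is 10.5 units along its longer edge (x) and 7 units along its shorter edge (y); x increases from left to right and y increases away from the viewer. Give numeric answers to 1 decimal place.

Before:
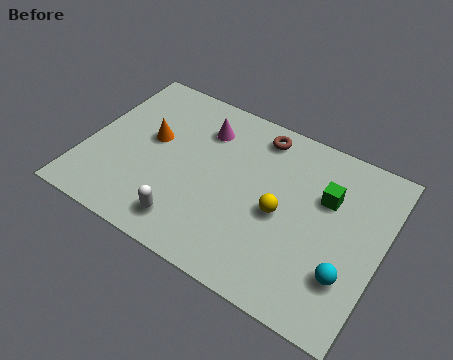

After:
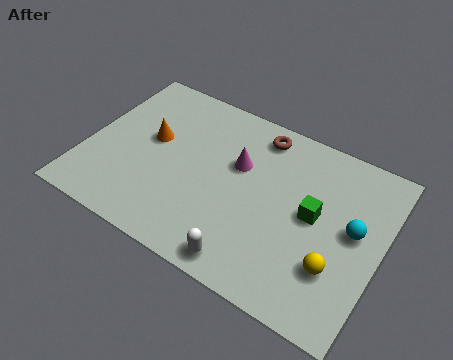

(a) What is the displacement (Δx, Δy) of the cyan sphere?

(0.0, 1.8)

From the two frames, the cyan sphere sits at roughly (9.5, 2.0) before and (9.5, 3.8) after.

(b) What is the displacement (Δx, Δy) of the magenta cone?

(1.4, -0.9)

The magenta cone started near (3.9, 5.3) and ended near (5.3, 4.4).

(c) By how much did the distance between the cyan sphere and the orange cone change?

-0.3

The distance was about 7.6 in the first image and 7.3 in the second, so they moved 0.3 units closer together.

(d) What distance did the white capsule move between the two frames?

2.2

The white capsule moved from about (4.0, 1.2) to (6.2, 0.8), a distance of √(2.2² + 0.4²) ≈ 2.2.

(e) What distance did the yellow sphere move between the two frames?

2.4

The yellow sphere was near (7.0, 3.2) before and (9.1, 2.1) after, so it travelled √(2.1² + 1.1²) ≈ 2.4 units.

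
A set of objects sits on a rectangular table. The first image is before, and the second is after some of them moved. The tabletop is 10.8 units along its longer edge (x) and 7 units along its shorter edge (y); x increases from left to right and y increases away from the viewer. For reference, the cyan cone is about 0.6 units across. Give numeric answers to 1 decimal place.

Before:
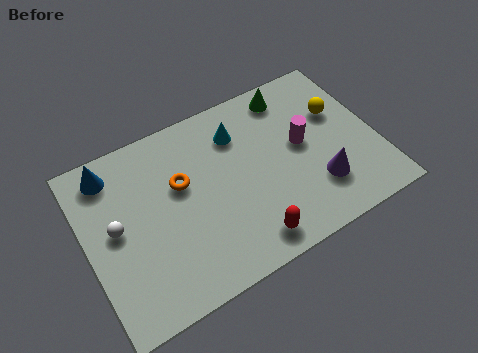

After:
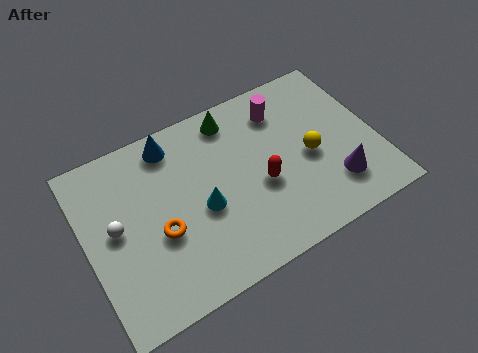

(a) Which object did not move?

the white sphere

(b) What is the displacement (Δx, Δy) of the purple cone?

(0.6, -0.2)

The purple cone started near (8.4, 1.9) and ended near (9.0, 1.7).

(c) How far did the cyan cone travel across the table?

2.9

The cyan cone was near (5.9, 5.3) before and (4.2, 3.0) after, so it travelled √(1.7² + 2.3²) ≈ 2.9 units.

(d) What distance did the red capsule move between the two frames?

2.1

The red capsule was near (5.6, 1.0) before and (6.4, 2.9) after, so it travelled √(0.8² + 1.9²) ≈ 2.1 units.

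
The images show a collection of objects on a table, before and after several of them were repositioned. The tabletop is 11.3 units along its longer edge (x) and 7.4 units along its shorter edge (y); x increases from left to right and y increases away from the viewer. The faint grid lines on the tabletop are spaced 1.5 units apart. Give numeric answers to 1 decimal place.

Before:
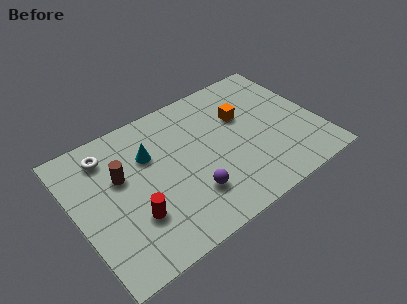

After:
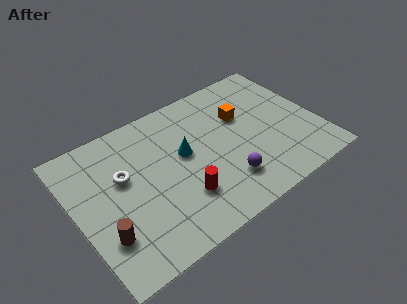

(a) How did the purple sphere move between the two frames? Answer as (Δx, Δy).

(1.6, -0.2)

The purple sphere started near (5.0, 2.0) and ended near (6.6, 1.8).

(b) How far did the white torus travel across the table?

1.6

From (1.8, 6.0) to (2.3, 4.5), the white torus covered √(0.5² + 1.5²) ≈ 1.6 units.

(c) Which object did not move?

the orange cube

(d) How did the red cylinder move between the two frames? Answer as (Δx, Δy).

(2.2, -0.2)

From the two frames, the red cylinder sits at roughly (2.4, 2.3) before and (4.6, 2.1) after.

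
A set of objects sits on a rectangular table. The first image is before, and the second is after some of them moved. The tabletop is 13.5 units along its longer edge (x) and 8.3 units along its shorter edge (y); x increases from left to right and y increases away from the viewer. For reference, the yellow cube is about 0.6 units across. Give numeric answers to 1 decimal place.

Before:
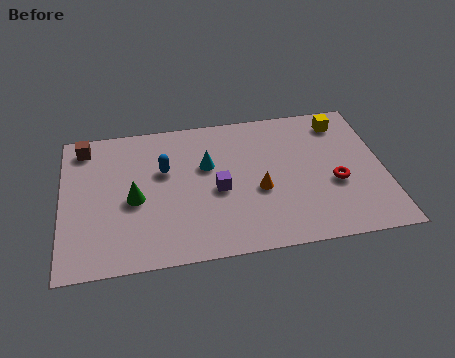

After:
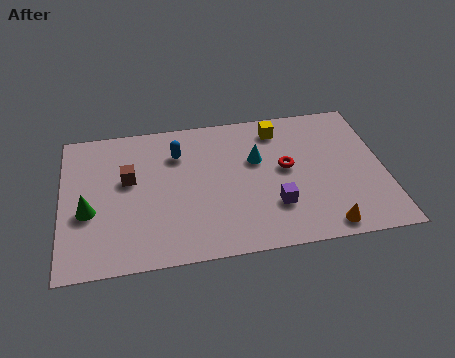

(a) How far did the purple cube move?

2.6

The purple cube was near (6.5, 3.7) before and (8.8, 2.4) after, so it travelled √(2.3² + 1.3²) ≈ 2.6 units.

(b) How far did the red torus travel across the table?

2.3

The red torus was near (11.4, 3.3) before and (9.4, 4.5) after, so it travelled √(2.0² + 1.2²) ≈ 2.3 units.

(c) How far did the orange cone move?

3.6

The orange cone moved from about (8.2, 3.4) to (10.8, 0.9), a distance of √(2.6² + 2.5²) ≈ 3.6.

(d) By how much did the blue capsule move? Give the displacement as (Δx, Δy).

(0.6, 0.9)

From the two frames, the blue capsule sits at roughly (4.3, 5.2) before and (4.9, 6.1) after.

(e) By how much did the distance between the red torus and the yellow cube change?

-1.2

The distance was about 3.6 in the first image and 2.4 in the second, so they moved 1.2 units closer together.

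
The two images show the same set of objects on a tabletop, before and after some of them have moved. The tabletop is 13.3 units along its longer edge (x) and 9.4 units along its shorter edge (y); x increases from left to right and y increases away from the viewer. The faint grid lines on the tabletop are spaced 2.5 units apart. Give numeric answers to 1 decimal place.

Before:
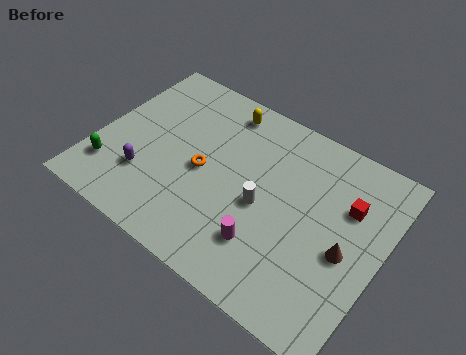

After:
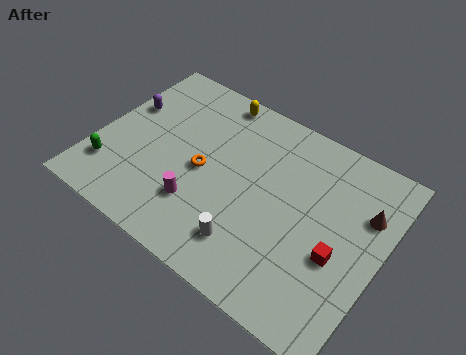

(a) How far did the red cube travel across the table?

2.6

From (11.5, 6.3) to (11.5, 3.7), the red cube covered √(0.0² + 2.6²) ≈ 2.6 units.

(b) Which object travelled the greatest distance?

the purple capsule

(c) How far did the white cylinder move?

2.2

The white cylinder was near (7.9, 4.2) before and (7.7, 2.0) after, so it travelled √(0.2² + 2.2²) ≈ 2.2 units.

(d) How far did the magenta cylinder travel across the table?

3.2

From (8.4, 2.4) to (5.2, 2.6), the magenta cylinder covered √(3.2² + 0.2²) ≈ 3.2 units.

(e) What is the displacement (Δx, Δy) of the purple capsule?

(-1.7, 3.2)

The purple capsule started near (2.6, 2.7) and ended near (0.9, 5.9).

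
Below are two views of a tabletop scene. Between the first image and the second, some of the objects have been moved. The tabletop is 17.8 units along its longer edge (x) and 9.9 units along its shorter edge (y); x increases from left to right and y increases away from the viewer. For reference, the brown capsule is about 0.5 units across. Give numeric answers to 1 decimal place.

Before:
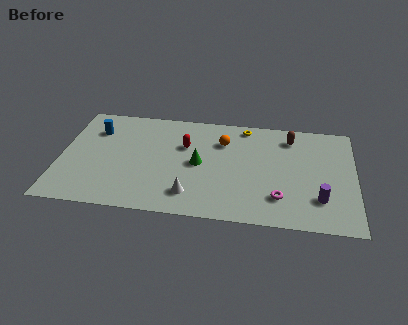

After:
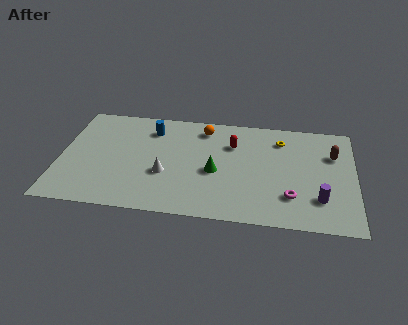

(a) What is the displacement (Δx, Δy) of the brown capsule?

(2.6, -1.3)

The brown capsule was at about (13.9, 8.1) and moved to about (16.5, 6.8).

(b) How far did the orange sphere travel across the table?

1.6

From (9.8, 7.2) to (8.6, 8.3), the orange sphere covered √(1.2² + 1.1²) ≈ 1.6 units.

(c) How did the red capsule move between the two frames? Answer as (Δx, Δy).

(2.9, 0.5)

The red capsule started near (7.5, 6.5) and ended near (10.4, 7.0).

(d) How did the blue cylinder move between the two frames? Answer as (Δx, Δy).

(3.4, 0.5)

The blue cylinder started near (2.0, 7.3) and ended near (5.4, 7.8).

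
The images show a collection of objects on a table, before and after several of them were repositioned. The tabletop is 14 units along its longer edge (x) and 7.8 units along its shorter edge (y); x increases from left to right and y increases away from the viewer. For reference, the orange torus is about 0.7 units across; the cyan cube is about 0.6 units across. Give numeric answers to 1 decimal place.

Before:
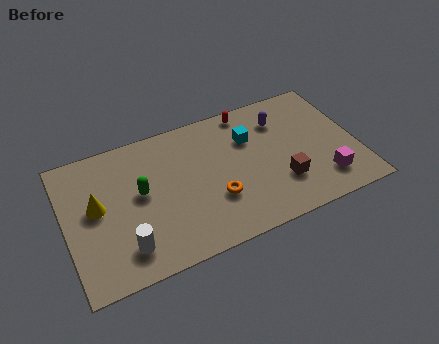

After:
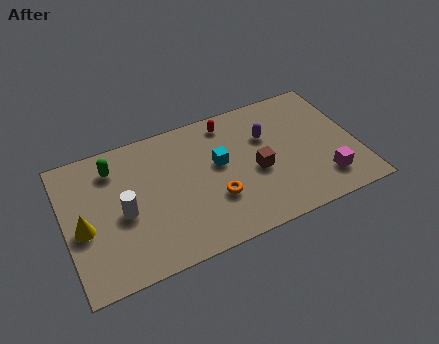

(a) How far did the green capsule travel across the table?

2.2

From (3.6, 4.3) to (2.5, 6.2), the green capsule covered √(1.1² + 1.9²) ≈ 2.2 units.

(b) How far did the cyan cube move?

1.8

From (9.0, 5.4) to (7.4, 4.5), the cyan cube covered √(1.6² + 0.9²) ≈ 1.8 units.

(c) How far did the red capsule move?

1.0

From (9.1, 7.0) to (8.1, 6.7), the red capsule covered √(1.0² + 0.3²) ≈ 1.0 units.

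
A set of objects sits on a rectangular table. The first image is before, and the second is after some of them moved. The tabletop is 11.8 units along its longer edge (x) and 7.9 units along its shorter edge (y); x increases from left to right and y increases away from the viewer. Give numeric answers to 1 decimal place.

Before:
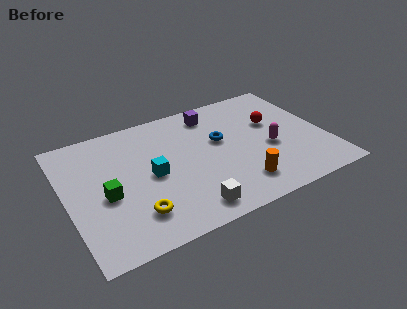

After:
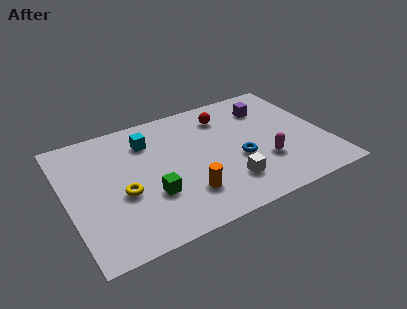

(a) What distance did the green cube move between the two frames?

2.1

The green cube moved from about (1.7, 3.4) to (3.6, 2.6), a distance of √(1.9² + 0.8²) ≈ 2.1.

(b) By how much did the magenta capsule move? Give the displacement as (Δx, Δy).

(-0.4, -0.8)

The magenta capsule started near (9.2, 3.3) and ended near (8.8, 2.5).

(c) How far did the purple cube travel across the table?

2.6

From (7.0, 6.6) to (9.5, 6.0), the purple cube covered √(2.5² + 0.6²) ≈ 2.6 units.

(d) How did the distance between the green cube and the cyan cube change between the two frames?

+1.3

They were about 2.1 units apart before and 3.4 after — 1.3 units further apart.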